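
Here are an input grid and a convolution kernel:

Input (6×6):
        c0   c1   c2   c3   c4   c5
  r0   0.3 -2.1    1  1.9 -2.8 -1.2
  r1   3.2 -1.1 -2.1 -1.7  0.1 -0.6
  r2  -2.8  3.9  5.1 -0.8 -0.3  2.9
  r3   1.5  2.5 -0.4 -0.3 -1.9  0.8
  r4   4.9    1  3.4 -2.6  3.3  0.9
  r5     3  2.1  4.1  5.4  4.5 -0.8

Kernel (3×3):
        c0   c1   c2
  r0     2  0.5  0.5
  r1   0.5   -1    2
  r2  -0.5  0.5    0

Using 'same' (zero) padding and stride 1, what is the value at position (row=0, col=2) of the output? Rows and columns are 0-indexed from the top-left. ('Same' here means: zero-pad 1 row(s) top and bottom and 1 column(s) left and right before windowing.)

The receptive field on the zero-padded input at this output position is [0 0 0 / -2.1 1 1.9 / -1.1 -2.1 -1.7]. Elementwise product with the kernel and sum: 0·2 + 0·0.5 + 0·0.5 + -2.1·0.5 + 1·-1 + 1.9·2 + -1.1·-0.5 + -2.1·0.5.

1.25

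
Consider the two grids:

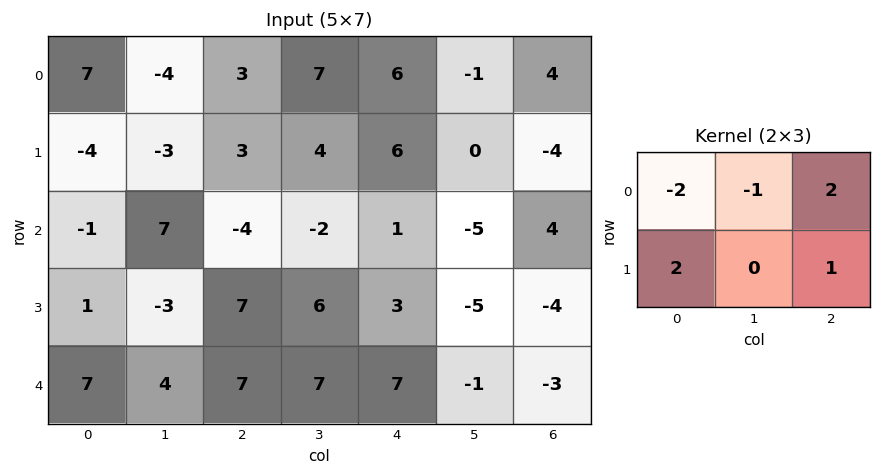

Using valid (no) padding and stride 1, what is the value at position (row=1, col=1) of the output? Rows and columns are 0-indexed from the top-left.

The receptive field on the input at this output position is [-3 3 4 / 7 -4 -2]. Elementwise product with the kernel and sum: -3·-2 + 3·-1 + 4·2 + 7·2 + -2·1.

23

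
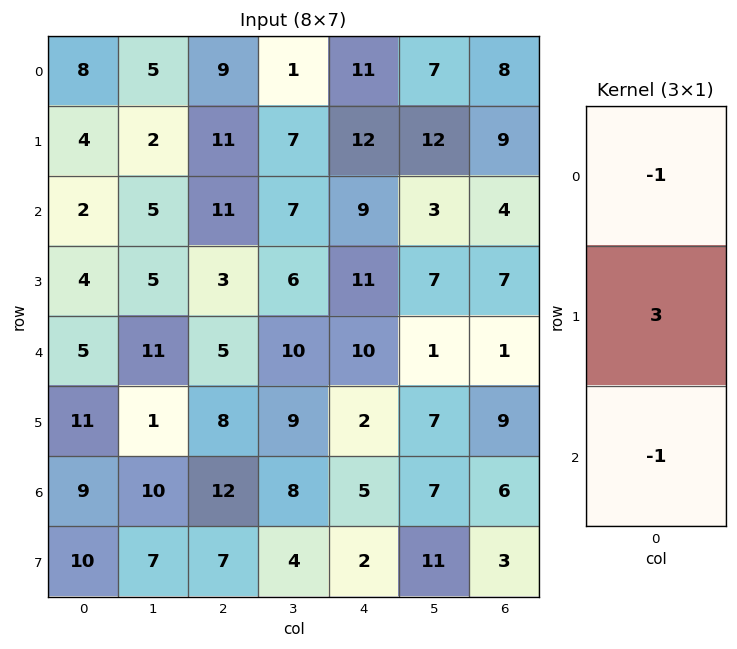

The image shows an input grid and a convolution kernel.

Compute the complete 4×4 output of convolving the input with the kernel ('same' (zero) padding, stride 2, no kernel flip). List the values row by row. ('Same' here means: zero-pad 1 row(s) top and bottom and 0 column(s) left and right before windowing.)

Output[0,0]: The receptive field on the zero-padded input at this output position is [0 / 8 / 4]. Elementwise product with the kernel and sum: 0·-1 + 8·3 + 4·-1.

20 16 21 15
-2 19 4 -4
0 4 17 -13
6 21 11 6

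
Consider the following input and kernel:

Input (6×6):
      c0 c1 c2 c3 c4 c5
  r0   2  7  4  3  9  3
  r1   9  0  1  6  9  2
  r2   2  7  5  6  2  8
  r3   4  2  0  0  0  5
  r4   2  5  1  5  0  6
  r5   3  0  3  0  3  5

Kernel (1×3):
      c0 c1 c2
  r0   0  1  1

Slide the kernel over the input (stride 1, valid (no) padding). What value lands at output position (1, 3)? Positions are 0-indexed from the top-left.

11

The receptive field on the input at this output position is [6 9 2]. Elementwise product with the kernel and sum: 9·1 + 2·1.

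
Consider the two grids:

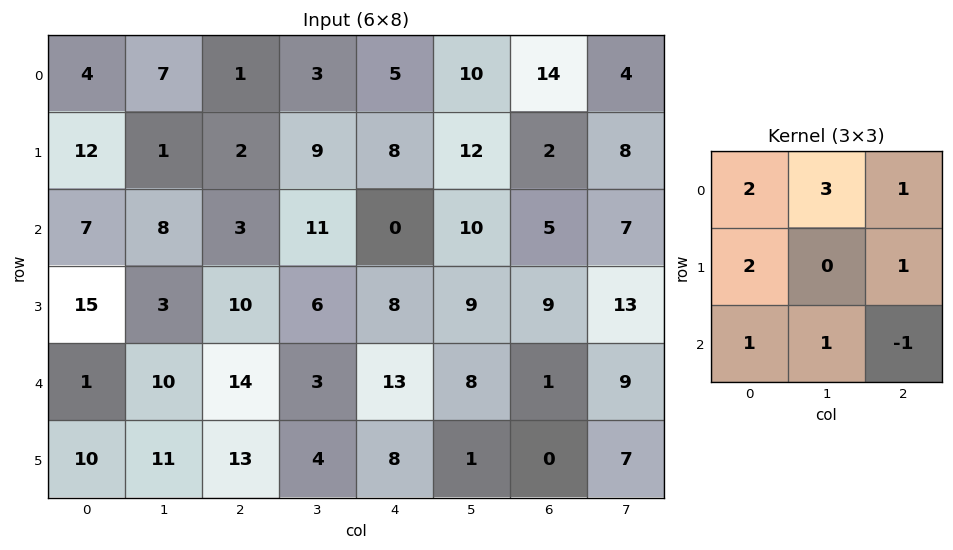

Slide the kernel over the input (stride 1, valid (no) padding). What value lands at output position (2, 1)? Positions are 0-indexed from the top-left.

The receptive field on the input at this output position is [8 3 11 / 3 10 6 / 10 14 3]. Elementwise product with the kernel and sum: 8·2 + 3·3 + 11·1 + 3·2 + 6·1 + 10·1 + 14·1 + 3·-1.

69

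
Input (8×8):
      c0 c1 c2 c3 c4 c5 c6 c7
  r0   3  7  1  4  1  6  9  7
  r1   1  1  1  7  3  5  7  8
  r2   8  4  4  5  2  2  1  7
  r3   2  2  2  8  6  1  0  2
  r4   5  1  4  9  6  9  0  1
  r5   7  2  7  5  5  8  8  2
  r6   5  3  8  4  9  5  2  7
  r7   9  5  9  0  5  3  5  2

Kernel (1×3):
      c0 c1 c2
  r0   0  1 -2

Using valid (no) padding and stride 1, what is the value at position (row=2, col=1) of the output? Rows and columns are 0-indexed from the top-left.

-6

The receptive field on the input at this output position is [4 4 5]. Elementwise product with the kernel and sum: 4·1 + 5·-2.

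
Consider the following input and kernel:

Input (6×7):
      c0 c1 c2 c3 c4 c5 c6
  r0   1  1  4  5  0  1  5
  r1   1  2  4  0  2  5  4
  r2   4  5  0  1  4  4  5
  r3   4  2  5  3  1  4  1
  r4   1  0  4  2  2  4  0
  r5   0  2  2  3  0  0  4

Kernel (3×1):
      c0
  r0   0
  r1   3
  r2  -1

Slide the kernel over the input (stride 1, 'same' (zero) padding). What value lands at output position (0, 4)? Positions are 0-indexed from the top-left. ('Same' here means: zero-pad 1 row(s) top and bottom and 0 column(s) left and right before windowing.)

-2

The receptive field on the zero-padded input at this output position is [0 / 0 / 2]. Elementwise product with the kernel and sum: 0·3 + 2·-1.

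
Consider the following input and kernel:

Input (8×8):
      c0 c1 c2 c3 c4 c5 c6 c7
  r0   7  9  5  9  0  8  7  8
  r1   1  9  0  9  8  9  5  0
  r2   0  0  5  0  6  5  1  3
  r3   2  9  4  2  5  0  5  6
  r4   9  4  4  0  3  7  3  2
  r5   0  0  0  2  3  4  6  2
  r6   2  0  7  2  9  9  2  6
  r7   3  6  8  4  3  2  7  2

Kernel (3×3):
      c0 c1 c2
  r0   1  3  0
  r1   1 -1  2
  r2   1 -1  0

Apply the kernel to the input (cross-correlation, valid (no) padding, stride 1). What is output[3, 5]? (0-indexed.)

21

The receptive field on the input at this output position is [0 5 6 / 7 3 2 / 4 6 2]. Elementwise product with the kernel and sum: 0·1 + 5·3 + 7·1 + 3·-1 + 2·2 + 4·1 + 6·-1.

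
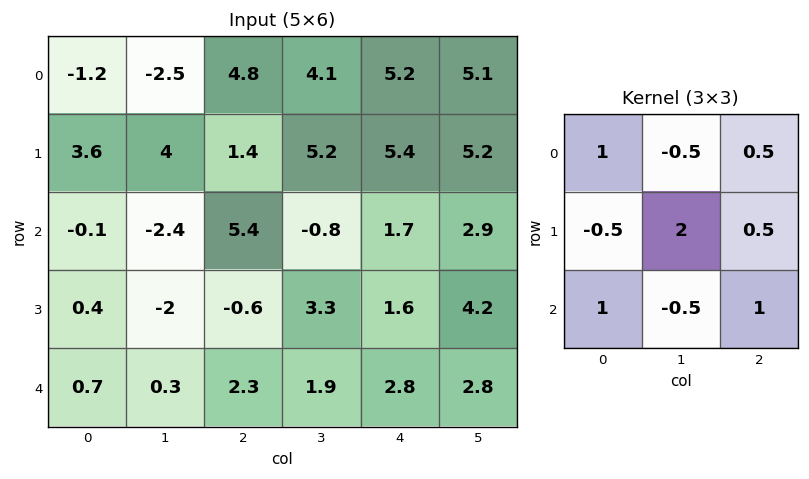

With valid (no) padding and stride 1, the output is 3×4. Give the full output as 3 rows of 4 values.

Output[0,0]: The receptive field on the input at this output position is [-1.2 -2.5 4.8 / 3.6 4 1.4 / -0.1 -2.4 5.4]. Elementwise product with the kernel and sum: -1.2·1 + -2.5·-0.5 + 4.8·0.5 + 3.6·-0.5 + 4·2 + 1.4·0.5 + -0.1·1 + -2.4·-0.5 + 5.4·1.

15.85 -5.35 25.25 16.1
1.05 19.1 -2.6 17.05
2.15 -3 18.5 6.75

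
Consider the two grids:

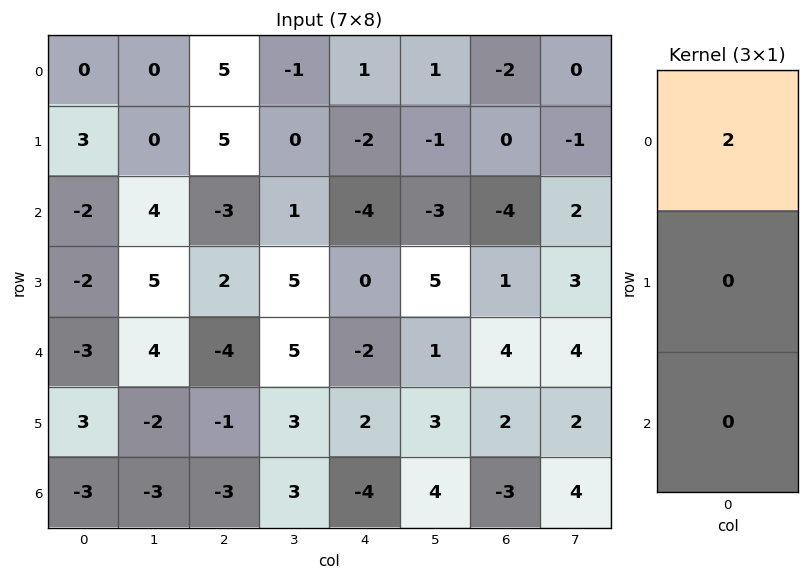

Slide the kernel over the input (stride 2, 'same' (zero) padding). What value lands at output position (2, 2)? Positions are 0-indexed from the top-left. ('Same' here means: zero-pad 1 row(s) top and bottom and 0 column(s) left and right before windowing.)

The receptive field on the zero-padded input at this output position is [0 / -2 / 2]. Elementwise product with the kernel and sum: 0·2.

0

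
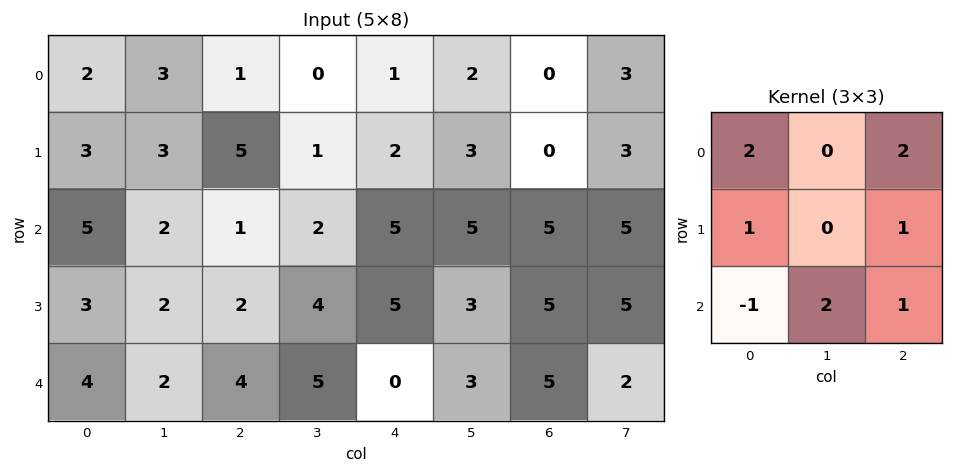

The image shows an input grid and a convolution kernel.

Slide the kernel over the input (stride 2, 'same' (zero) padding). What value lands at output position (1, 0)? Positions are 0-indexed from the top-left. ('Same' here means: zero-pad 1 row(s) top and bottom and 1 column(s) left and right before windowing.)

The receptive field on the zero-padded input at this output position is [0 3 3 / 0 5 2 / 0 3 2]. Elementwise product with the kernel and sum: 0·2 + 3·2 + 0·1 + 2·1 + 0·-1 + 3·2 + 2·1.

16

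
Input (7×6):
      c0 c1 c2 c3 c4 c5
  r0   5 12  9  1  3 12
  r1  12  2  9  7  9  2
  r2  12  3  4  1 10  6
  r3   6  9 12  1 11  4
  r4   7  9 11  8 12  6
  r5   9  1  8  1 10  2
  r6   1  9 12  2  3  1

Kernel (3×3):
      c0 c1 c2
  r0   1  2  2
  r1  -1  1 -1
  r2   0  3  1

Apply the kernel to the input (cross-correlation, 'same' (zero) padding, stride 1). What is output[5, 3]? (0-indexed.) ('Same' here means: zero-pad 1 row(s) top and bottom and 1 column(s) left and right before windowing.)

The receptive field on the zero-padded input at this output position is [11 8 12 / 8 1 10 / 12 2 3]. Elementwise product with the kernel and sum: 11·1 + 8·2 + 12·2 + 8·-1 + 1·1 + 10·-1 + 2·3 + 3·1.

43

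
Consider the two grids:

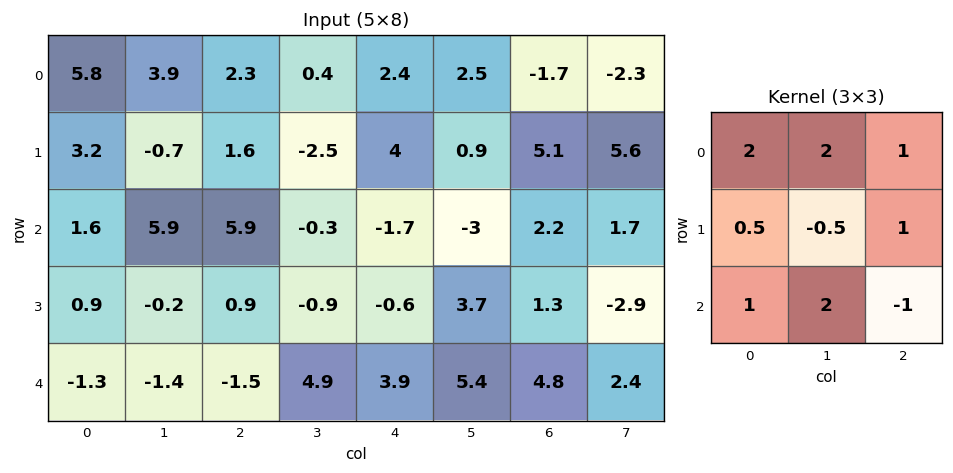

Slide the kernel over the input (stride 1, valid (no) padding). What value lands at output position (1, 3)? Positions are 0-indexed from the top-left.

The receptive field on the input at this output position is [-2.5 4 0.9 / -0.3 -1.7 -3 / -0.9 -0.6 3.7]. Elementwise product with the kernel and sum: -2.5·2 + 4·2 + 0.9·1 + -0.3·0.5 + -1.7·-0.5 + -3·1 + -0.9·1 + -0.6·2 + 3.7·-1.

-4.2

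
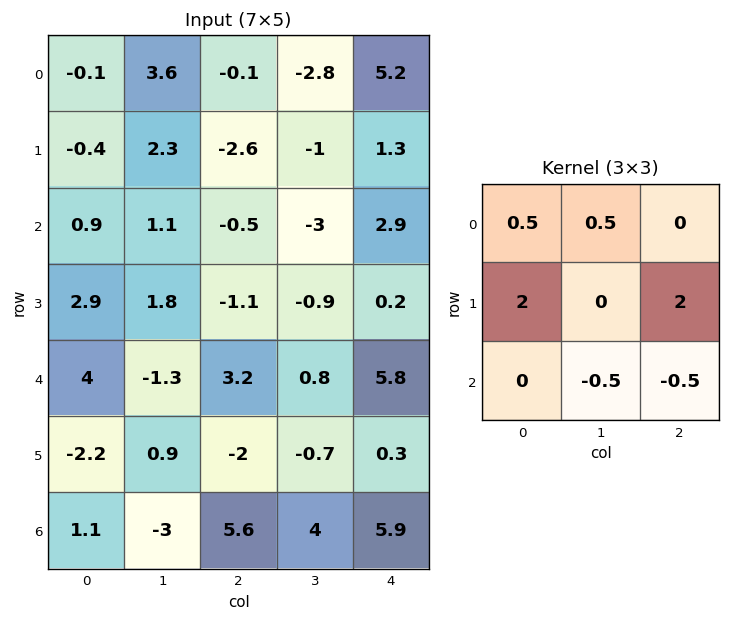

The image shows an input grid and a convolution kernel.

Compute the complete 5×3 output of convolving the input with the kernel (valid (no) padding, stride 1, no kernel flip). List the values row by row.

-4.55 6.1 -4
1.4 -2.95 3.35
3.65 0.1 -6.85
17.3 0.7 17.2
-8.35 -3.45 -6.35

Output[0,0]: The receptive field on the input at this output position is [-0.1 3.6 -0.1 / -0.4 2.3 -2.6 / 0.9 1.1 -0.5]. Elementwise product with the kernel and sum: -0.1·0.5 + 3.6·0.5 + -0.4·2 + -2.6·2 + 1.1·-0.5 + -0.5·-0.5.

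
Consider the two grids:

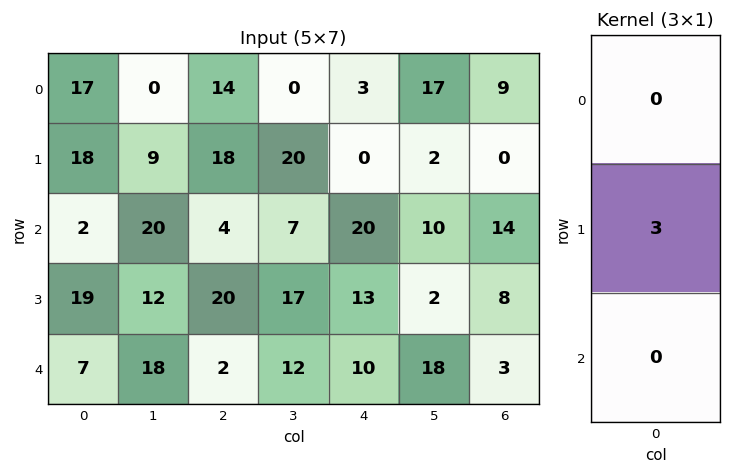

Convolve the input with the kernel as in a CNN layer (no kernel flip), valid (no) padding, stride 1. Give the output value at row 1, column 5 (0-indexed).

The receptive field on the input at this output position is [2 / 10 / 2]. Elementwise product with the kernel and sum: 10·3.

30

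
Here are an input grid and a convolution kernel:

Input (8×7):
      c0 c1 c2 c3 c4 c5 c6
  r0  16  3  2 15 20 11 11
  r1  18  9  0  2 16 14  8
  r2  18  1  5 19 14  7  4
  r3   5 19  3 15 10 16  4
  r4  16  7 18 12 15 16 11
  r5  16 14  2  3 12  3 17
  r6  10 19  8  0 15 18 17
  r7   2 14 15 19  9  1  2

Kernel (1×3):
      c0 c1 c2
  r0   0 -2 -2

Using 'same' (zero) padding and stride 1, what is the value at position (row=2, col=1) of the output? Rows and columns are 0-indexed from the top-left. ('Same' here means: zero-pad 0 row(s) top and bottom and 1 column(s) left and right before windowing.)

-12

The receptive field on the zero-padded input at this output position is [18 1 5]. Elementwise product with the kernel and sum: 1·-2 + 5·-2.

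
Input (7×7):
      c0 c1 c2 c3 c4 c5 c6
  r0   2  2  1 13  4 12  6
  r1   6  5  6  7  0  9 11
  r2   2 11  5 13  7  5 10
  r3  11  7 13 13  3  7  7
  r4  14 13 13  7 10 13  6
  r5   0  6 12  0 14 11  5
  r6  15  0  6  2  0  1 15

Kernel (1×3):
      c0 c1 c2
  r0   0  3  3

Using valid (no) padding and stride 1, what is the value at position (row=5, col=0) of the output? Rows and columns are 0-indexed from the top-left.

The receptive field on the input at this output position is [0 6 12]. Elementwise product with the kernel and sum: 6·3 + 12·3.

54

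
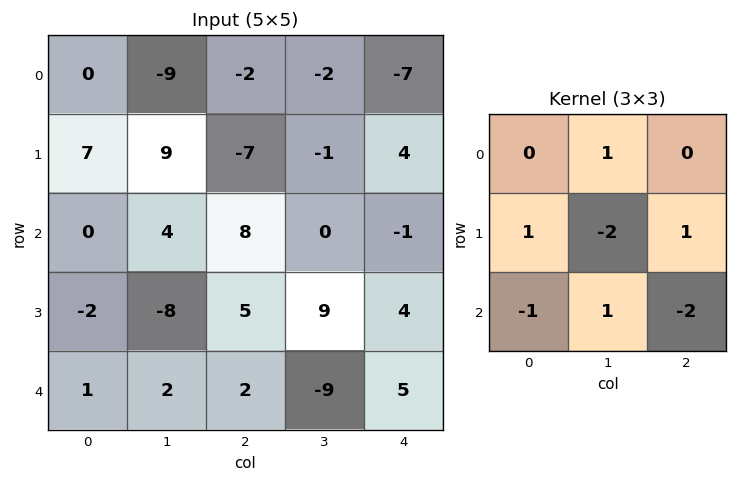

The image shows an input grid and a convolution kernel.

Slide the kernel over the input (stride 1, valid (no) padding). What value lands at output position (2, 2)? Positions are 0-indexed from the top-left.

-30

The receptive field on the input at this output position is [8 0 -1 / 5 9 4 / 2 -9 5]. Elementwise product with the kernel and sum: 0·1 + 5·1 + 9·-2 + 4·1 + 2·-1 + -9·1 + 5·-2.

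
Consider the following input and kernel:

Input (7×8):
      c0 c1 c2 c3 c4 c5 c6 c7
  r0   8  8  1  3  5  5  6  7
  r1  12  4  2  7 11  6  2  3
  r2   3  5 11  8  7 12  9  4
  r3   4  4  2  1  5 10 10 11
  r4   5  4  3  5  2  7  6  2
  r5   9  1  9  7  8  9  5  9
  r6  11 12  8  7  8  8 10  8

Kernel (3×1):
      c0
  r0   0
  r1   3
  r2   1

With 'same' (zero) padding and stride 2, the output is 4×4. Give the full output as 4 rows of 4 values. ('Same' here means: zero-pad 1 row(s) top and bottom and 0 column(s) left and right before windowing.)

36 5 26 20
13 35 26 37
24 18 14 23
33 24 24 30

Output[0,0]: The receptive field on the zero-padded input at this output position is [0 / 8 / 12]. Elementwise product with the kernel and sum: 8·3 + 12·1.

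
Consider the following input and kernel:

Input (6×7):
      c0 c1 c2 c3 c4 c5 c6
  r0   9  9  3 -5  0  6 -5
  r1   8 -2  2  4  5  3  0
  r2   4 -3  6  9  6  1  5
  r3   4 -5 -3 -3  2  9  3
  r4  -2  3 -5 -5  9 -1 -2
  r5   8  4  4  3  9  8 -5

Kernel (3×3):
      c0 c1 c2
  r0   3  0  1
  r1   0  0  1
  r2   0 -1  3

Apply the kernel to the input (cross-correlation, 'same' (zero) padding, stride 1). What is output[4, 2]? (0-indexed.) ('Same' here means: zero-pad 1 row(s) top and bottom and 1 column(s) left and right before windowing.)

The receptive field on the zero-padded input at this output position is [-5 -3 -3 / 3 -5 -5 / 4 4 3]. Elementwise product with the kernel and sum: -5·3 + -3·1 + -5·1 + 4·-1 + 3·3.

-18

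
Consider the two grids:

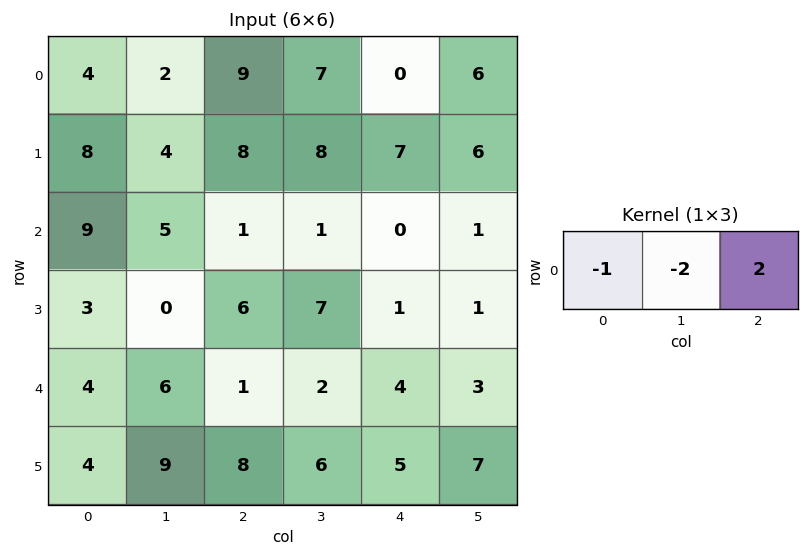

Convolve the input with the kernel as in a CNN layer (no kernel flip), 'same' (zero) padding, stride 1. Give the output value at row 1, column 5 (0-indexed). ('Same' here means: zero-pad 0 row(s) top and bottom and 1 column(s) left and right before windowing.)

-19

The receptive field on the zero-padded input at this output position is [7 6 0]. Elementwise product with the kernel and sum: 7·-1 + 6·-2 + 0·2.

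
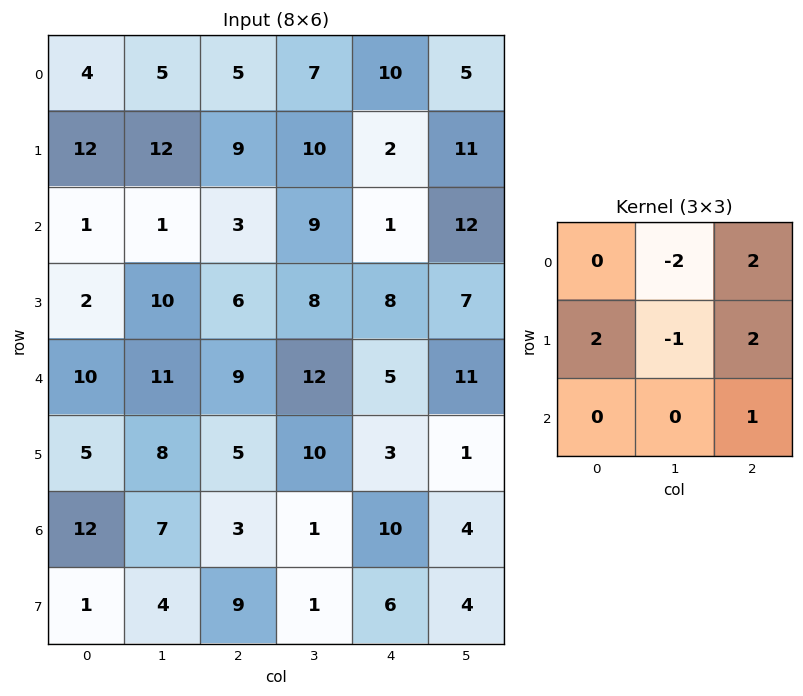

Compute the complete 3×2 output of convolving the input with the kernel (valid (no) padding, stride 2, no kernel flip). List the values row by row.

Output[0,0]: The receptive field on the input at this output position is [4 5 5 / 12 12 9 / 1 1 3]. Elementwise product with the kernel and sum: 5·-2 + 5·2 + 12·2 + 12·-1 + 9·2 + 3·1.
Output[0,1]: The receptive field on the input at this output position is [5 7 10 / 9 10 2 / 3 9 1]. Elementwise product with the kernel and sum: 7·-2 + 10·2 + 9·2 + 10·-1 + 2·2 + 1·1.

33 19
19 9
11 2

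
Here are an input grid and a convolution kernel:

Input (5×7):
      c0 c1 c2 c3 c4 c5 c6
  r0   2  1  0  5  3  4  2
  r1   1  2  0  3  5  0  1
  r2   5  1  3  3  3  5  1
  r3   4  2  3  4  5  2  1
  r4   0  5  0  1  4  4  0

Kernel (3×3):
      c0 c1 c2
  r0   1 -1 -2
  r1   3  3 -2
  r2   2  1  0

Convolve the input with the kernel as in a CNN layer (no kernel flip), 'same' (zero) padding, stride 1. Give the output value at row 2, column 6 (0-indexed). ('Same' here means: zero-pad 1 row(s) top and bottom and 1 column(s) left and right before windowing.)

22

The receptive field on the zero-padded input at this output position is [0 1 0 / 5 1 0 / 2 1 0]. Elementwise product with the kernel and sum: 0·1 + 1·-1 + 0·-2 + 5·3 + 1·3 + 0·-2 + 2·2 + 1·1.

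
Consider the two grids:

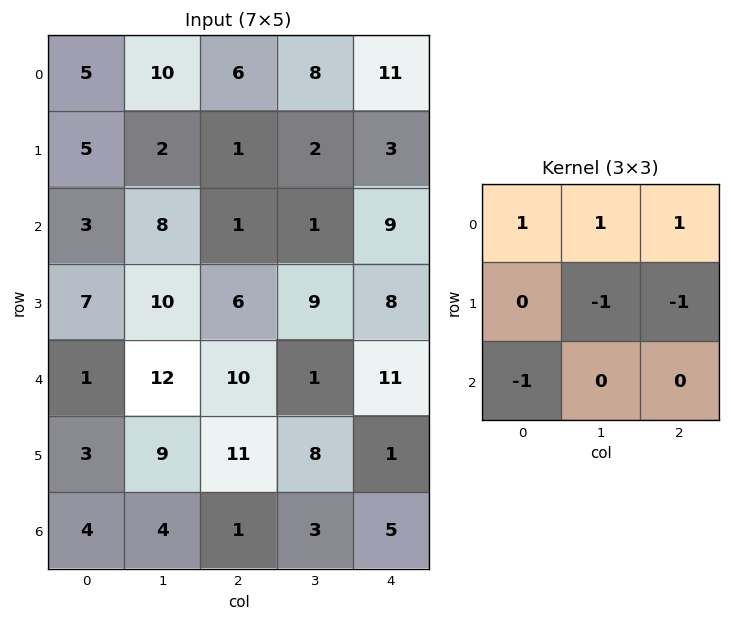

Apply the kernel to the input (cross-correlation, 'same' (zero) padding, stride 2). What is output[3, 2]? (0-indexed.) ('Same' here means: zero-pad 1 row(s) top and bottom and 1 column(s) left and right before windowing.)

4

The receptive field on the zero-padded input at this output position is [8 1 0 / 3 5 0 / 0 0 0]. Elementwise product with the kernel and sum: 8·1 + 1·1 + 0·1 + 5·-1 + 0·-1 + 0·-1.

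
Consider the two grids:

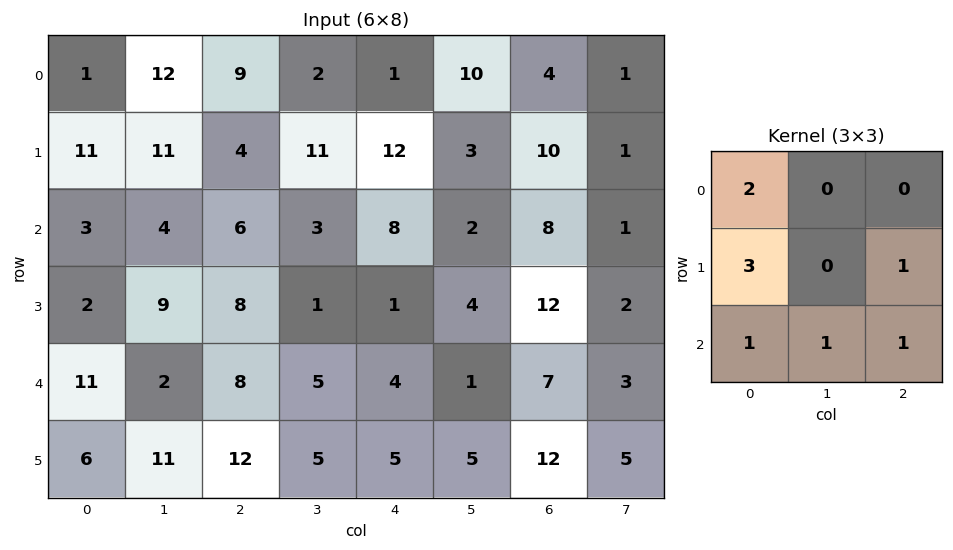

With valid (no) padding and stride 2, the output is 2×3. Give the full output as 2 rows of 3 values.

Output[0,0]: The receptive field on the input at this output position is [1 12 9 / 11 11 4 / 3 4 6]. Elementwise product with the kernel and sum: 1·2 + 11·3 + 4·1 + 3·1 + 4·1 + 6·1.

52 59 66
41 54 43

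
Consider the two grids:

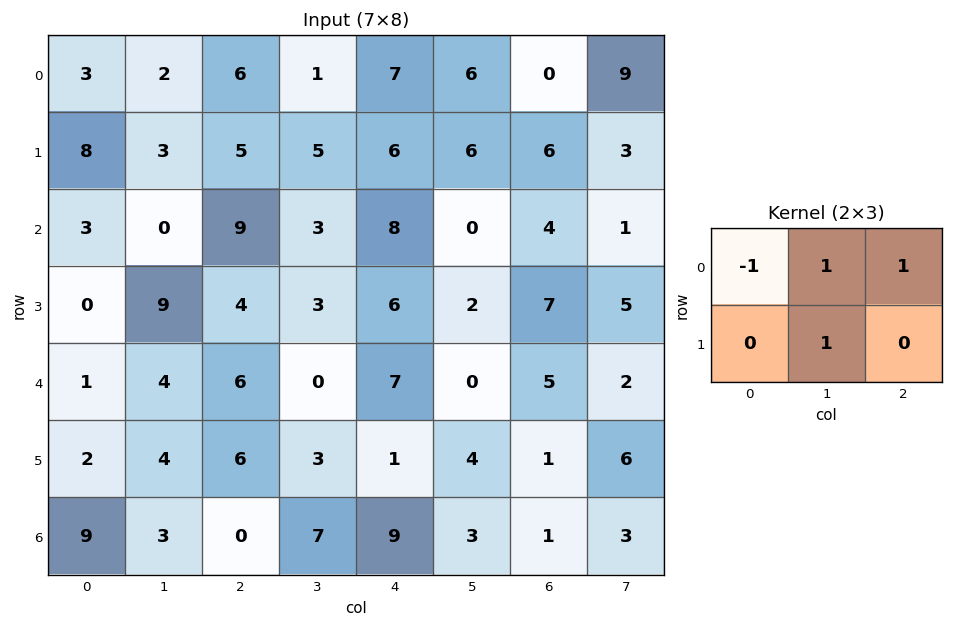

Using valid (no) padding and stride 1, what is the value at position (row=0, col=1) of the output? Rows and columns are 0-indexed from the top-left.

The receptive field on the input at this output position is [2 6 1 / 3 5 5]. Elementwise product with the kernel and sum: 2·-1 + 6·1 + 1·1 + 5·1.

10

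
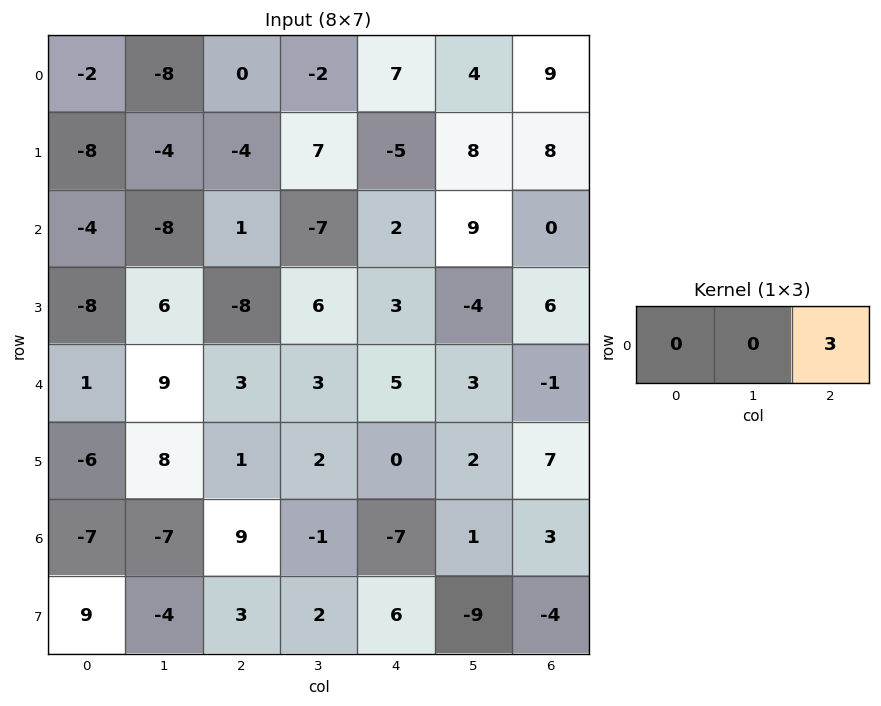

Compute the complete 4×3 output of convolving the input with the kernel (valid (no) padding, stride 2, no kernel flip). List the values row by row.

0 21 27
3 6 0
9 15 -3
27 -21 9

Output[0,0]: The receptive field on the input at this output position is [-2 -8 0]. Elementwise product with the kernel and sum: 0·3.
Output[0,1]: The receptive field on the input at this output position is [0 -2 7]. Elementwise product with the kernel and sum: 7·3.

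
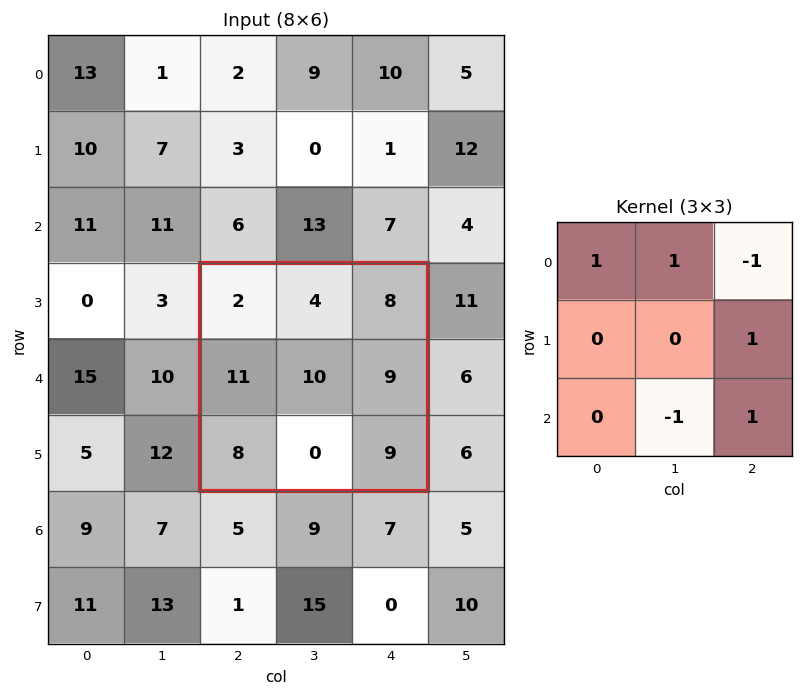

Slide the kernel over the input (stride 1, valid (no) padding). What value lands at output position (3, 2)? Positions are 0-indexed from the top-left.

The receptive field on the input at this output position is [2 4 8 / 11 10 9 / 8 0 9]. Elementwise product with the kernel and sum: 2·1 + 4·1 + 8·-1 + 9·1 + 0·-1 + 9·1.

16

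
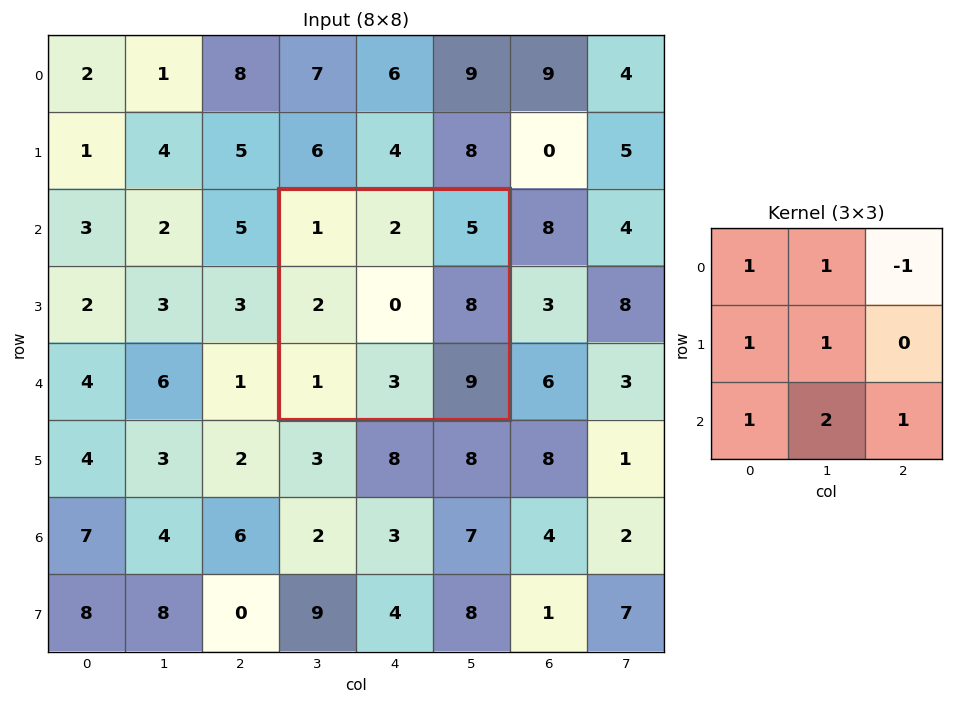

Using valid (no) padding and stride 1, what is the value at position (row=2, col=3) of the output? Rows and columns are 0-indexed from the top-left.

16

The receptive field on the input at this output position is [1 2 5 / 2 0 8 / 1 3 9]. Elementwise product with the kernel and sum: 1·1 + 2·1 + 5·-1 + 2·1 + 0·1 + 1·1 + 3·2 + 9·1.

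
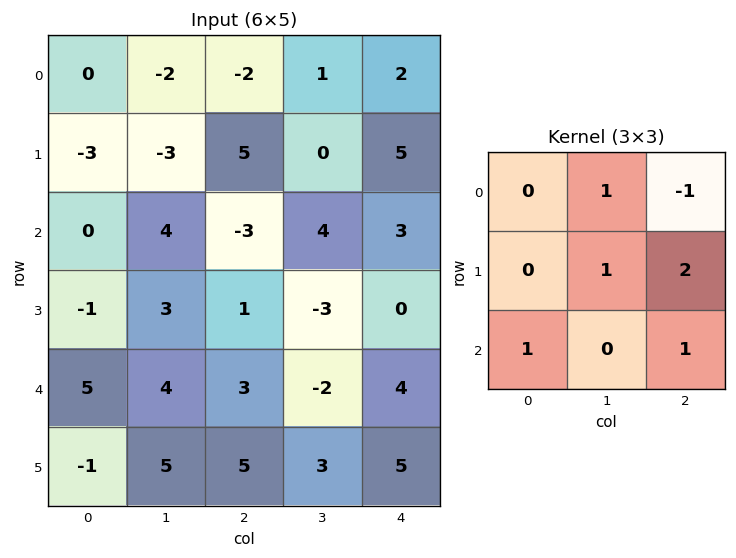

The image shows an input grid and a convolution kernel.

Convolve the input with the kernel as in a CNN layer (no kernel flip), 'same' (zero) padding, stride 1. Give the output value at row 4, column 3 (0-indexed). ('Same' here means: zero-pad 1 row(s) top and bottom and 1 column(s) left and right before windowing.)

13

The receptive field on the zero-padded input at this output position is [1 -3 0 / 3 -2 4 / 5 3 5]. Elementwise product with the kernel and sum: -3·1 + 0·-1 + -2·1 + 4·2 + 5·1 + 5·1.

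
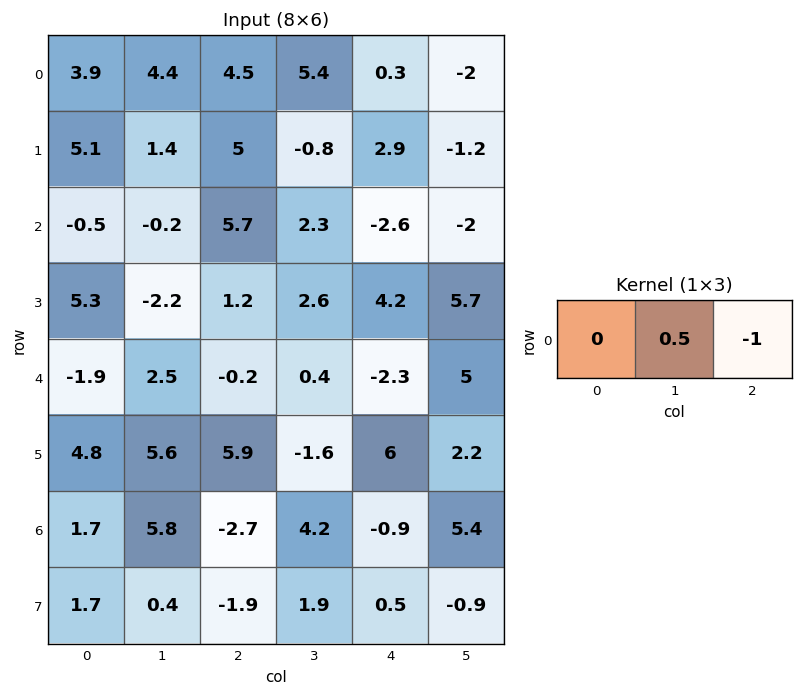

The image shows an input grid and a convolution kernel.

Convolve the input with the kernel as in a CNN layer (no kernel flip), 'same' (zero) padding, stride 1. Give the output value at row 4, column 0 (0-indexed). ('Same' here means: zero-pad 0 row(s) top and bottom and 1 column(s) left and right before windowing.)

The receptive field on the zero-padded input at this output position is [0 -1.9 2.5]. Elementwise product with the kernel and sum: -1.9·0.5 + 2.5·-1.

-3.45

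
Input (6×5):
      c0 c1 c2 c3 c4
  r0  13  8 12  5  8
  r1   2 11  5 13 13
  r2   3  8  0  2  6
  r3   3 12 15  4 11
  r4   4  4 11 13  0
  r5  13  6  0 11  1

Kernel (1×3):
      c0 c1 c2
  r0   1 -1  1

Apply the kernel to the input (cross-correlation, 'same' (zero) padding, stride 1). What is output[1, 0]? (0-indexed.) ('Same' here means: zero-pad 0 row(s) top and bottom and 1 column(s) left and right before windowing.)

The receptive field on the zero-padded input at this output position is [0 2 11]. Elementwise product with the kernel and sum: 0·1 + 2·-1 + 11·1.

9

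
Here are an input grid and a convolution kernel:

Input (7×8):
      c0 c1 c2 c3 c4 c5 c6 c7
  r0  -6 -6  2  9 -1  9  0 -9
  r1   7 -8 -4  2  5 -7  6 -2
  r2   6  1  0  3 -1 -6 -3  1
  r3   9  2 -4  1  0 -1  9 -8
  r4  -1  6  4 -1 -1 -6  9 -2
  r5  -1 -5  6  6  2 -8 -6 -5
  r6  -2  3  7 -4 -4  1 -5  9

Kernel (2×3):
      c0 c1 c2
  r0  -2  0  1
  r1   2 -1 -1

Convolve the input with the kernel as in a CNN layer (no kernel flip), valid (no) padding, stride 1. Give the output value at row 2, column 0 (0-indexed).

8

The receptive field on the input at this output position is [6 1 0 / 9 2 -4]. Elementwise product with the kernel and sum: 6·-2 + 0·1 + 9·2 + 2·-1 + -4·-1.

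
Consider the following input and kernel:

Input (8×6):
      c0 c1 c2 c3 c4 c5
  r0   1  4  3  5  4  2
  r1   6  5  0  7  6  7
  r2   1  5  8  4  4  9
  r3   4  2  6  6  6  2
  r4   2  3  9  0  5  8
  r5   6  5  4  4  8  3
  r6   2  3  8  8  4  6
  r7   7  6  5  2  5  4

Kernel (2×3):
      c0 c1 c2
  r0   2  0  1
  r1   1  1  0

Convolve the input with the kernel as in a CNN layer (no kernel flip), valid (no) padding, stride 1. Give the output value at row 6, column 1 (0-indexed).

The receptive field on the input at this output position is [3 8 8 / 6 5 2]. Elementwise product with the kernel and sum: 3·2 + 8·1 + 6·1 + 5·1.

25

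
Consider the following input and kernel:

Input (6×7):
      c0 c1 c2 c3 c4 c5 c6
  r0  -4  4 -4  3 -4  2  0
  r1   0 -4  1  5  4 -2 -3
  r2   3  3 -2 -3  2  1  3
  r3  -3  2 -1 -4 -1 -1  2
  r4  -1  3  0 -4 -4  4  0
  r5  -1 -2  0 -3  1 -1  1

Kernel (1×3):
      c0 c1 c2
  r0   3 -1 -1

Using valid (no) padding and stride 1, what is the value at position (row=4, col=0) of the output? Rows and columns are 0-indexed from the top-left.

The receptive field on the input at this output position is [-1 3 0]. Elementwise product with the kernel and sum: -1·3 + 3·-1 + 0·-1.

-6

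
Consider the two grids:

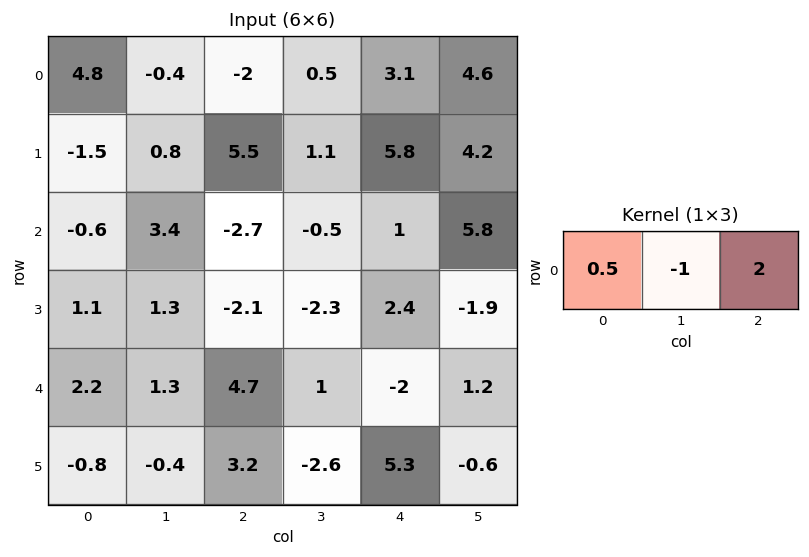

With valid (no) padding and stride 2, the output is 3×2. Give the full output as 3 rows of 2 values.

Output[0,0]: The receptive field on the input at this output position is [4.8 -0.4 -2]. Elementwise product with the kernel and sum: 4.8·0.5 + -0.4·-1 + -2·2.
Output[0,1]: The receptive field on the input at this output position is [-2 0.5 3.1]. Elementwise product with the kernel and sum: -2·0.5 + 0.5·-1 + 3.1·2.

-1.2 4.7
-9.1 1.15
9.2 -2.65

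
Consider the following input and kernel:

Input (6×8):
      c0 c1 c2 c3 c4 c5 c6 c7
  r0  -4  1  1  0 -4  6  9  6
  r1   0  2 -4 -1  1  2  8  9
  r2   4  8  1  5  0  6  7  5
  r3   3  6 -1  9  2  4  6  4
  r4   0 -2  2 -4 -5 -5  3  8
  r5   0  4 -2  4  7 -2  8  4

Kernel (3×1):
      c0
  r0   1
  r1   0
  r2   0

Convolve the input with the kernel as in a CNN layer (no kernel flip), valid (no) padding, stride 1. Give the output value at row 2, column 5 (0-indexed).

6

The receptive field on the input at this output position is [6 / 4 / -5]. Elementwise product with the kernel and sum: 6·1.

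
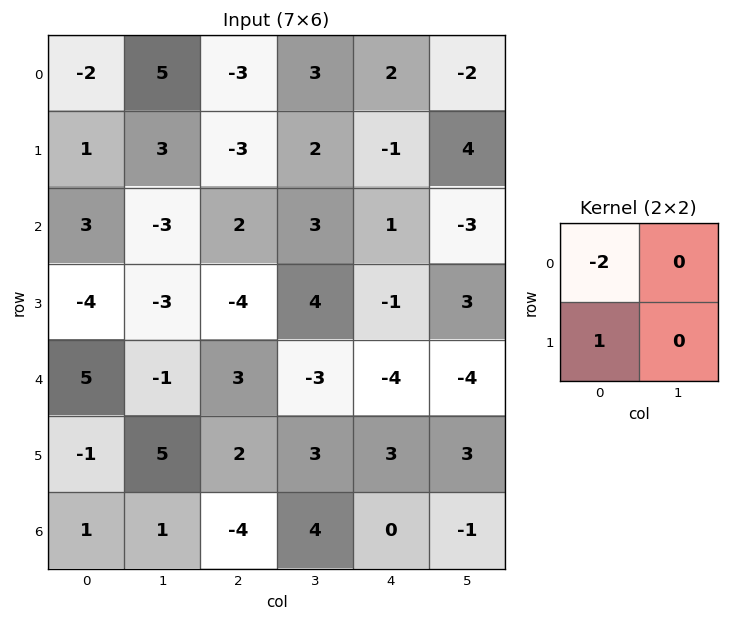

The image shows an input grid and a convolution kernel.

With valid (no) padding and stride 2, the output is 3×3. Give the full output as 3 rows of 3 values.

Output[0,0]: The receptive field on the input at this output position is [-2 5 / 1 3]. Elementwise product with the kernel and sum: -2·-2 + 1·1.

5 3 -5
-10 -8 -3
-11 -4 11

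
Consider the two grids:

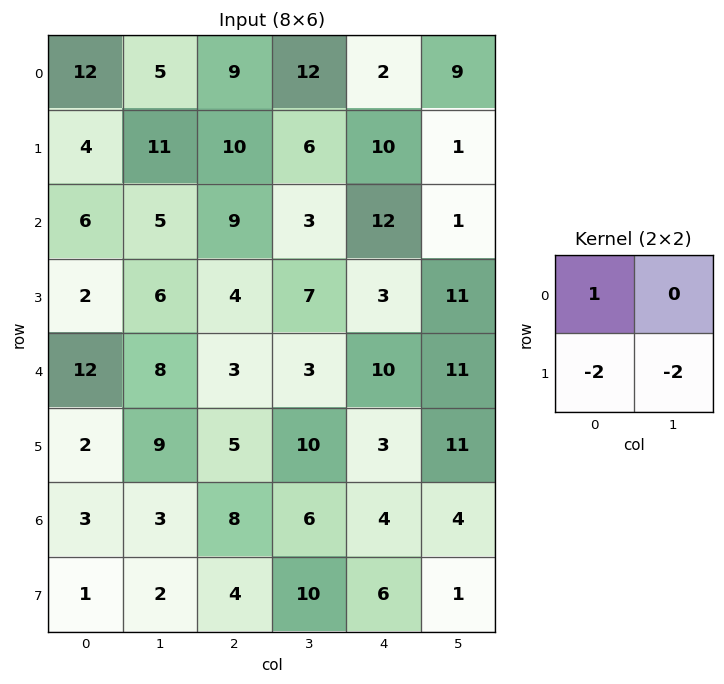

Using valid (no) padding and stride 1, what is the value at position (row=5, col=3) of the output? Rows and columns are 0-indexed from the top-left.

The receptive field on the input at this output position is [10 3 / 6 4]. Elementwise product with the kernel and sum: 10·1 + 6·-2 + 4·-2.

-10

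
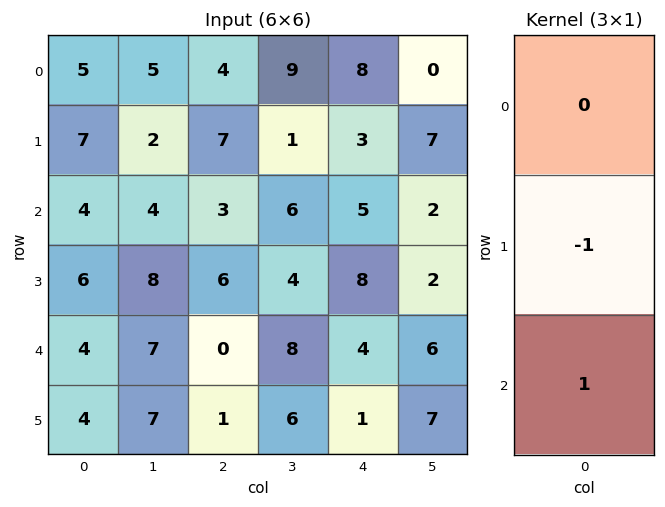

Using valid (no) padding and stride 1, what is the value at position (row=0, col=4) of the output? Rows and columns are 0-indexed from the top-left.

The receptive field on the input at this output position is [8 / 3 / 5]. Elementwise product with the kernel and sum: 3·-1 + 5·1.

2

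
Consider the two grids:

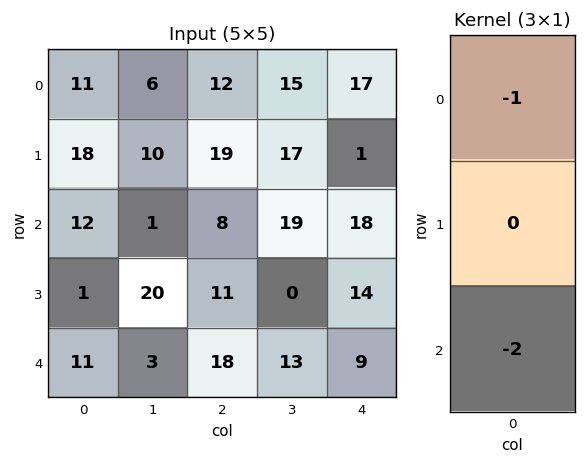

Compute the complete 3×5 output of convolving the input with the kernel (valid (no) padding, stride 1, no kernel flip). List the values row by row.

-35 -8 -28 -53 -53
-20 -50 -41 -17 -29
-34 -7 -44 -45 -36

Output[0,0]: The receptive field on the input at this output position is [11 / 18 / 12]. Elementwise product with the kernel and sum: 11·-1 + 12·-2.
Output[0,1]: The receptive field on the input at this output position is [6 / 10 / 1]. Elementwise product with the kernel and sum: 6·-1 + 1·-2.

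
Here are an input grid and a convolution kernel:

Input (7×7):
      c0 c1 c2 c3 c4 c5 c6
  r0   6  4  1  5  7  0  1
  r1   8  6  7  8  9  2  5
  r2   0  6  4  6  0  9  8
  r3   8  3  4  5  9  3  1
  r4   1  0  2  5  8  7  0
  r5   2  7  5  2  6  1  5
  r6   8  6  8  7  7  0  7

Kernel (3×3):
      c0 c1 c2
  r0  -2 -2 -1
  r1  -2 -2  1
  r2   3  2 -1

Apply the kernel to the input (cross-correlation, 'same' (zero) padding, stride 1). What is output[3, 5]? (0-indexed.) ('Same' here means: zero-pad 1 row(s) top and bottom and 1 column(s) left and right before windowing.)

The receptive field on the zero-padded input at this output position is [0 9 8 / 9 3 1 / 8 7 0]. Elementwise product with the kernel and sum: 0·-2 + 9·-2 + 8·-1 + 9·-2 + 3·-2 + 1·1 + 8·3 + 7·2 + 0·-1.

-11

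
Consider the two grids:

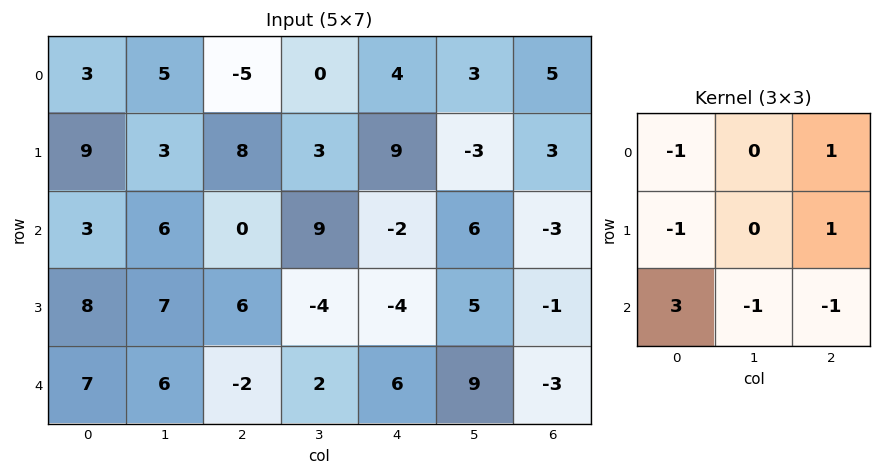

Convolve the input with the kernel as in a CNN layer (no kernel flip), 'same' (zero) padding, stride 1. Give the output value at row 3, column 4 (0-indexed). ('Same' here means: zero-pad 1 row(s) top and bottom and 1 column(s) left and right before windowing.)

The receptive field on the zero-padded input at this output position is [9 -2 6 / -4 -4 5 / 2 6 9]. Elementwise product with the kernel and sum: 9·-1 + 6·1 + -4·-1 + 5·1 + 2·3 + 6·-1 + 9·-1.

-3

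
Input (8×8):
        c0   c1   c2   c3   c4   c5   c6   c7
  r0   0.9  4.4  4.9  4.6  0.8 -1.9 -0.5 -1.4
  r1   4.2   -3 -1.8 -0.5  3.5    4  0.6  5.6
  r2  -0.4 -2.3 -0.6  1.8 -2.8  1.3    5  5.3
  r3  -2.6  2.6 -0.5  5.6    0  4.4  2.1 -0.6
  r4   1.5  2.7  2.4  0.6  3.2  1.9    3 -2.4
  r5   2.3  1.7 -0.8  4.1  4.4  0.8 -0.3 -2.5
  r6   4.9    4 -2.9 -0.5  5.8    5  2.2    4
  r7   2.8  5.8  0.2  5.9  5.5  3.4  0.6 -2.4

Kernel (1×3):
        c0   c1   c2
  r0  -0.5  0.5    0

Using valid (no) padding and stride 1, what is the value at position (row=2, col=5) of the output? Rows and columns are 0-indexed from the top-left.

The receptive field on the input at this output position is [1.3 5 5.3]. Elementwise product with the kernel and sum: 1.3·-0.5 + 5·0.5.

1.85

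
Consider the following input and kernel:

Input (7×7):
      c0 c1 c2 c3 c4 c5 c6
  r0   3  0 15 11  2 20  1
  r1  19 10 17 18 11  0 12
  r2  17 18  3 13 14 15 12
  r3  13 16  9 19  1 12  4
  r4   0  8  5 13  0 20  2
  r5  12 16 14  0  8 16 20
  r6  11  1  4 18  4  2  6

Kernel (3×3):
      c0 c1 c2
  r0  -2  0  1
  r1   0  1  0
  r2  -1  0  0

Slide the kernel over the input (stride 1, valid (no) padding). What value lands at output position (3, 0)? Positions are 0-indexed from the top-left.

The receptive field on the input at this output position is [13 16 9 / 0 8 5 / 12 16 14]. Elementwise product with the kernel and sum: 13·-2 + 9·1 + 8·1 + 12·-1.

-21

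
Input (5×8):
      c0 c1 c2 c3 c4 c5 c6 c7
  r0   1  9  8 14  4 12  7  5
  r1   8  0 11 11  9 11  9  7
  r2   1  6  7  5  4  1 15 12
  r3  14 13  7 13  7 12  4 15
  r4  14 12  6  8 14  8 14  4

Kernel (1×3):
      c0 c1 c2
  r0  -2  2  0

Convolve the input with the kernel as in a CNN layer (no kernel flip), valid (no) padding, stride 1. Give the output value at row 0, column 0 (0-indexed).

16

The receptive field on the input at this output position is [1 9 8]. Elementwise product with the kernel and sum: 1·-2 + 9·2.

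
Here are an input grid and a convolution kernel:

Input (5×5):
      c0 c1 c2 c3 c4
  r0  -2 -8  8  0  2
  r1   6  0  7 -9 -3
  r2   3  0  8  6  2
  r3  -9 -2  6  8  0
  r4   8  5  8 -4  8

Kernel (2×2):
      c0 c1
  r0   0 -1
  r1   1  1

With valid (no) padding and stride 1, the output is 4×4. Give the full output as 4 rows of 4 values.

Output[0,0]: The receptive field on the input at this output position is [-2 -8 / 6 0]. Elementwise product with the kernel and sum: -8·-1 + 6·1 + 0·1.

14 -1 -2 -14
3 1 23 11
-11 -4 8 6
15 7 -4 4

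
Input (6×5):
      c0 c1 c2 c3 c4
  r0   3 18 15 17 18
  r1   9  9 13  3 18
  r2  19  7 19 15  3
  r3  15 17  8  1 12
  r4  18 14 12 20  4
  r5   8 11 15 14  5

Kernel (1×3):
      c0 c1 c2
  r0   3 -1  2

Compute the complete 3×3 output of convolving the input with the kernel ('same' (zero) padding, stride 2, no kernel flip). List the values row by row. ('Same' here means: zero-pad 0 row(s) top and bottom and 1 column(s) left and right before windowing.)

33 73 33
-5 32 42
10 70 56

Output[0,0]: The receptive field on the zero-padded input at this output position is [0 3 18]. Elementwise product with the kernel and sum: 0·3 + 3·-1 + 18·2.
Output[0,1]: The receptive field on the zero-padded input at this output position is [18 15 17]. Elementwise product with the kernel and sum: 18·3 + 15·-1 + 17·2.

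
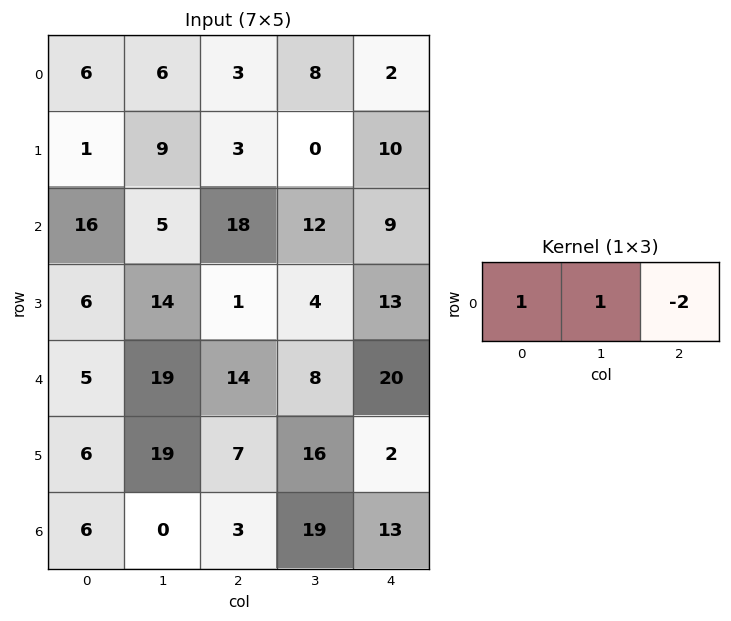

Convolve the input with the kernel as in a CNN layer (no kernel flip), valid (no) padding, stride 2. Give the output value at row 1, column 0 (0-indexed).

-15

The receptive field on the input at this output position is [16 5 18]. Elementwise product with the kernel and sum: 16·1 + 5·1 + 18·-2.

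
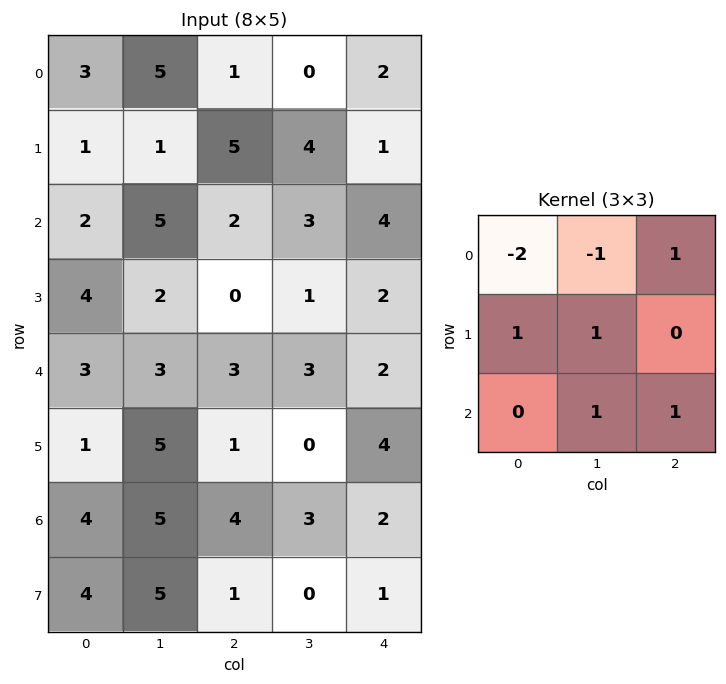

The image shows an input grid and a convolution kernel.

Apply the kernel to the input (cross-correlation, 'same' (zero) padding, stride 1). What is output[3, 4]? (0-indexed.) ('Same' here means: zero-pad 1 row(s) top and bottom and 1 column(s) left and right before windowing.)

The receptive field on the zero-padded input at this output position is [3 4 0 / 1 2 0 / 3 2 0]. Elementwise product with the kernel and sum: 3·-2 + 4·-1 + 0·1 + 1·1 + 2·1 + 2·1 + 0·1.

-5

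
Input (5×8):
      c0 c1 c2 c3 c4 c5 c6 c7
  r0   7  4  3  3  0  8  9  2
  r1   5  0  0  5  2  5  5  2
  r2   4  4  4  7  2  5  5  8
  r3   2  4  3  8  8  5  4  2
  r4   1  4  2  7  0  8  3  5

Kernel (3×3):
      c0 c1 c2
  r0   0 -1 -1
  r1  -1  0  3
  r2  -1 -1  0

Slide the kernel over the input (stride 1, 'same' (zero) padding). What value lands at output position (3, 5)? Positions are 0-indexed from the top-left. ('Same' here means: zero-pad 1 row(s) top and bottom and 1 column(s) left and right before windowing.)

-14

The receptive field on the zero-padded input at this output position is [2 5 5 / 8 5 4 / 0 8 3]. Elementwise product with the kernel and sum: 5·-1 + 5·-1 + 8·-1 + 4·3 + 0·-1 + 8·-1.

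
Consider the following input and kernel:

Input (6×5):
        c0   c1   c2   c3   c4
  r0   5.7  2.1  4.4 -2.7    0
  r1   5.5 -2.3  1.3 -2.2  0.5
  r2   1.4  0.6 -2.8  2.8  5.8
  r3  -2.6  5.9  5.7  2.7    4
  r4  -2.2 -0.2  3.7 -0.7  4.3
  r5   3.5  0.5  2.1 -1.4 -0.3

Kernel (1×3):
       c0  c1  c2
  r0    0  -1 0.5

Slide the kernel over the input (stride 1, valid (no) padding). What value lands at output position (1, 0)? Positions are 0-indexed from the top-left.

The receptive field on the input at this output position is [5.5 -2.3 1.3]. Elementwise product with the kernel and sum: -2.3·-1 + 1.3·0.5.

2.95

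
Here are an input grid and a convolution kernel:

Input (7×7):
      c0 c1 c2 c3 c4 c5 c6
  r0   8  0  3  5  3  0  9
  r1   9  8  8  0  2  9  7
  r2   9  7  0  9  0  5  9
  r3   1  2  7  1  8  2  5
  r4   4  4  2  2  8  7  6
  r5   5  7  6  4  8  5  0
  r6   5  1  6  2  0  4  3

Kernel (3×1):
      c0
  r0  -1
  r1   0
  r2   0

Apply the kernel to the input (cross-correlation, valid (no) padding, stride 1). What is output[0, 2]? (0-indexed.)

The receptive field on the input at this output position is [3 / 8 / 0]. Elementwise product with the kernel and sum: 3·-1.

-3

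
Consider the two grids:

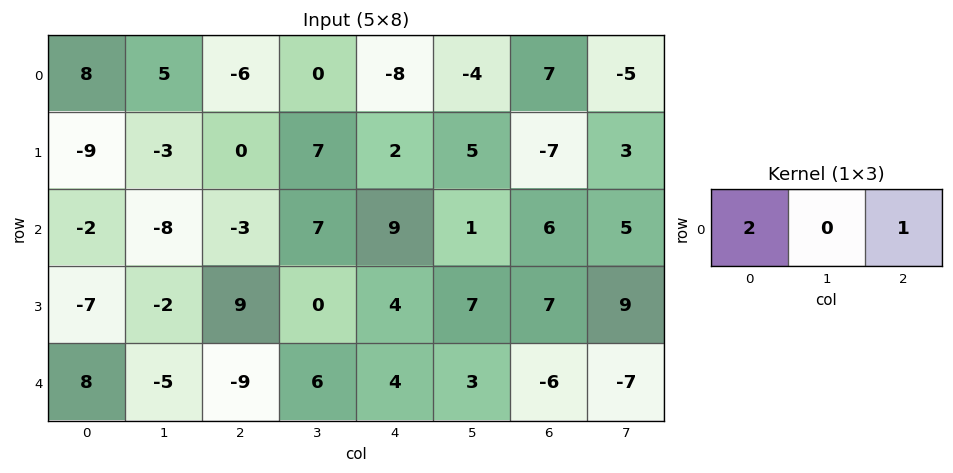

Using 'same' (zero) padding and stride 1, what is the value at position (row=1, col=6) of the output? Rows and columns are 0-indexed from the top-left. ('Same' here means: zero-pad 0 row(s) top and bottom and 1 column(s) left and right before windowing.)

The receptive field on the zero-padded input at this output position is [5 -7 3]. Elementwise product with the kernel and sum: 5·2 + 3·1.

13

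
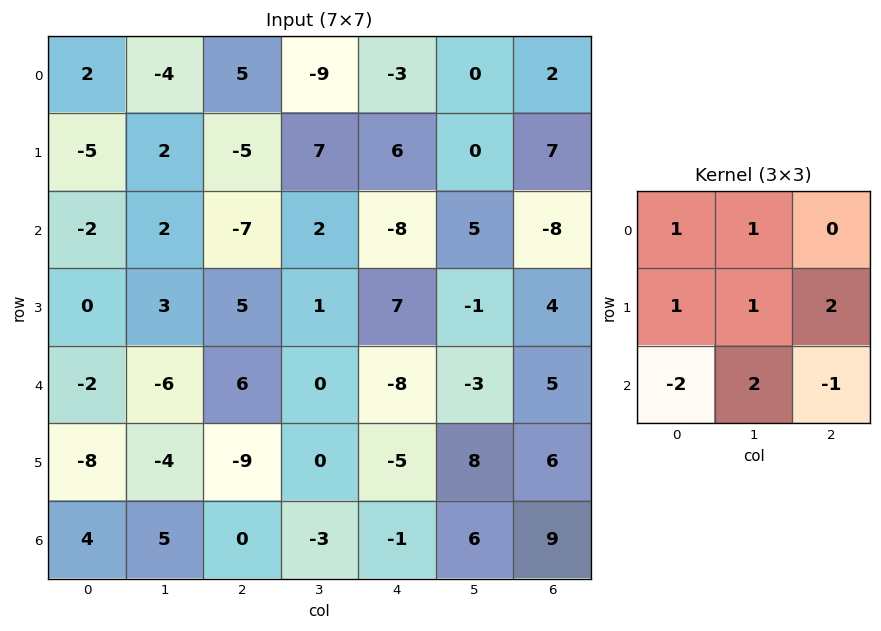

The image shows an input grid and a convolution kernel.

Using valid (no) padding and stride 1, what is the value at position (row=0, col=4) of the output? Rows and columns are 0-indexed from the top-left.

51

The receptive field on the input at this output position is [-3 0 2 / 6 0 7 / -8 5 -8]. Elementwise product with the kernel and sum: -3·1 + 0·1 + 6·1 + 0·1 + 7·2 + -8·-2 + 5·2 + -8·-1.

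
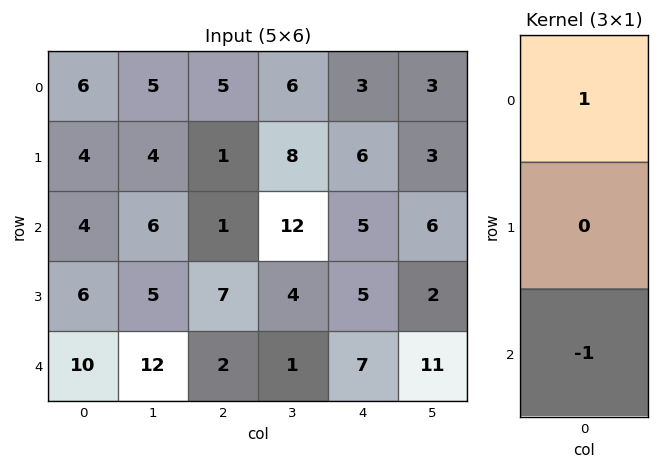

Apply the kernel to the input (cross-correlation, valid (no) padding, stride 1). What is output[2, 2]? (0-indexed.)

-1

The receptive field on the input at this output position is [1 / 7 / 2]. Elementwise product with the kernel and sum: 1·1 + 2·-1.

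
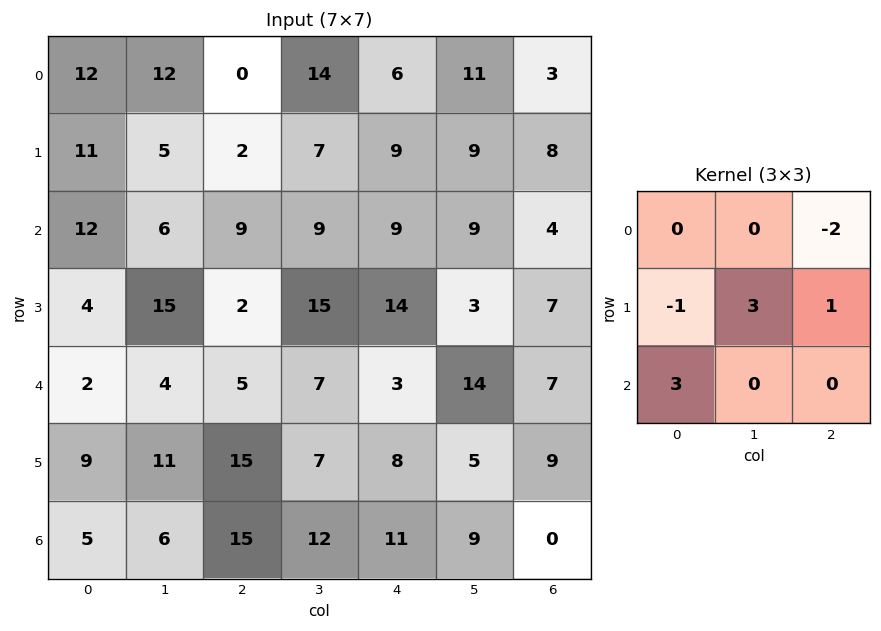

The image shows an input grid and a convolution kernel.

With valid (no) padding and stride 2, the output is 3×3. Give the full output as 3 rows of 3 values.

Output[0,0]: The receptive field on the input at this output position is [12 12 0 / 11 5 2 / 12 6 9]. Elementwise product with the kernel and sum: 0·-2 + 11·-1 + 5·3 + 2·1 + 12·3.
Output[0,1]: The receptive field on the input at this output position is [0 14 6 / 2 7 9 / 9 9 9]. Elementwise product with the kernel and sum: 6·-2 + 2·-1 + 7·3 + 9·1 + 9·3.

42 43 47
31 54 3
44 53 35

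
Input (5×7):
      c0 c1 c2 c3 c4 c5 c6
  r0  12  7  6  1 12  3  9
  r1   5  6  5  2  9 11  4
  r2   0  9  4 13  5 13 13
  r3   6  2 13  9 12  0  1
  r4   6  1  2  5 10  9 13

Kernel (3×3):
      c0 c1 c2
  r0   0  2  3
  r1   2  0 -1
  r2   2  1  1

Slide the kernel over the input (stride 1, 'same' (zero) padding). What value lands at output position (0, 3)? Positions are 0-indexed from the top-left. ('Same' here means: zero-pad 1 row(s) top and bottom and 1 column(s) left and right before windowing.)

The receptive field on the zero-padded input at this output position is [0 0 0 / 6 1 12 / 5 2 9]. Elementwise product with the kernel and sum: 0·2 + 0·3 + 6·2 + 12·-1 + 5·2 + 2·1 + 9·1.

21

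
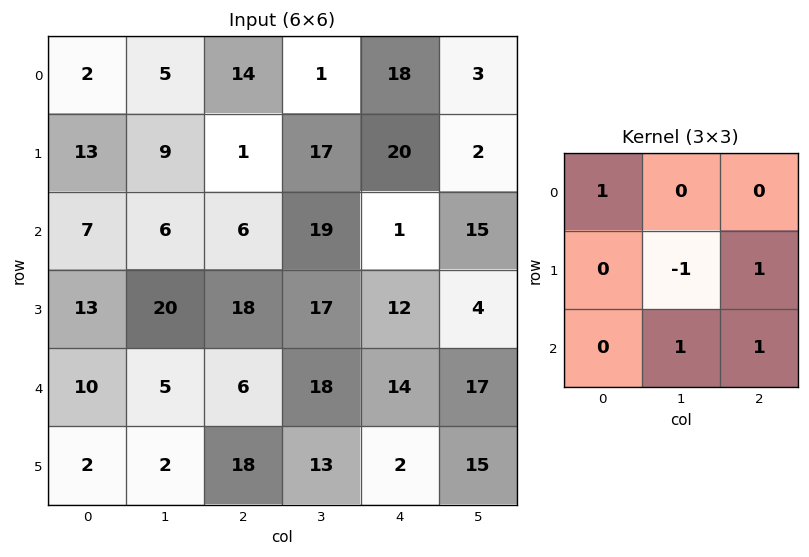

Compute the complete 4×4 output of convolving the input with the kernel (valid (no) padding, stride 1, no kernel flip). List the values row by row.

6 46 37 -1
51 57 12 47
16 29 33 42
34 63 29 37

Output[0,0]: The receptive field on the input at this output position is [2 5 14 / 13 9 1 / 7 6 6]. Elementwise product with the kernel and sum: 2·1 + 9·-1 + 1·1 + 6·1 + 6·1.
Output[0,1]: The receptive field on the input at this output position is [5 14 1 / 9 1 17 / 6 6 19]. Elementwise product with the kernel and sum: 5·1 + 1·-1 + 17·1 + 6·1 + 19·1.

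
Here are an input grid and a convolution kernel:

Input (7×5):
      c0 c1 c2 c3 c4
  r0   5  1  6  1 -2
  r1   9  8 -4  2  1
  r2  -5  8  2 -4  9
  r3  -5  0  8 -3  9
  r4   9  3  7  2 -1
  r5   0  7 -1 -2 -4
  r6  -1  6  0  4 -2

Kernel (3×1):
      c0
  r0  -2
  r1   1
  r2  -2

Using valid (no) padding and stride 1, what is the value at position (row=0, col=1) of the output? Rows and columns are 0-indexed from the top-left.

The receptive field on the input at this output position is [1 / 8 / 8]. Elementwise product with the kernel and sum: 1·-2 + 8·1 + 8·-2.

-10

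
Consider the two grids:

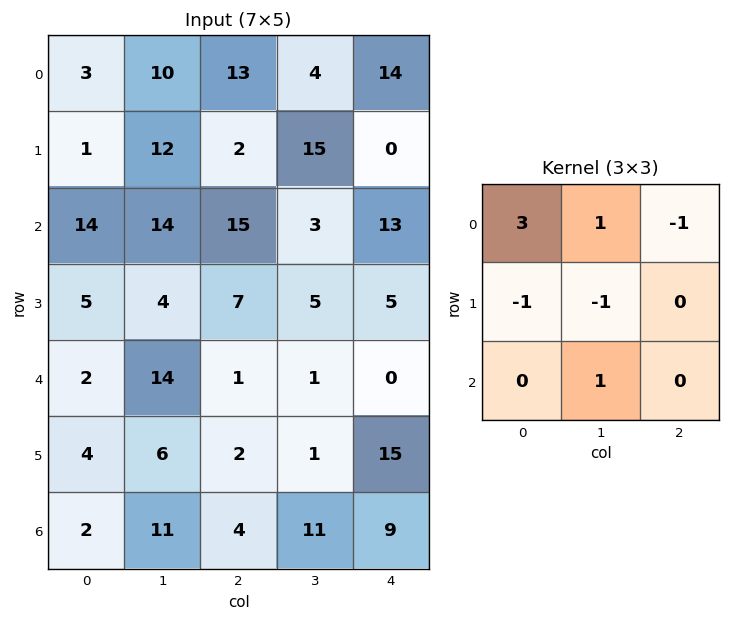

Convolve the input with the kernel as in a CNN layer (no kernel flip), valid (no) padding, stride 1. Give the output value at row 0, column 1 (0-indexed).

The receptive field on the input at this output position is [10 13 4 / 12 2 15 / 14 15 3]. Elementwise product with the kernel and sum: 10·3 + 13·1 + 4·-1 + 12·-1 + 2·-1 + 15·1.

40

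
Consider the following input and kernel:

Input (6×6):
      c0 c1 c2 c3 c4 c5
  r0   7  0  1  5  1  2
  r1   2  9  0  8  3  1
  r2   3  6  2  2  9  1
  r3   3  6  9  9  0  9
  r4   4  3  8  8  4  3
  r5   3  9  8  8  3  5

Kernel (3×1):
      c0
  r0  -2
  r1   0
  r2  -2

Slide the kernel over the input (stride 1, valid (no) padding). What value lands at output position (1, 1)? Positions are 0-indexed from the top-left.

The receptive field on the input at this output position is [9 / 6 / 6]. Elementwise product with the kernel and sum: 9·-2 + 6·-2.

-30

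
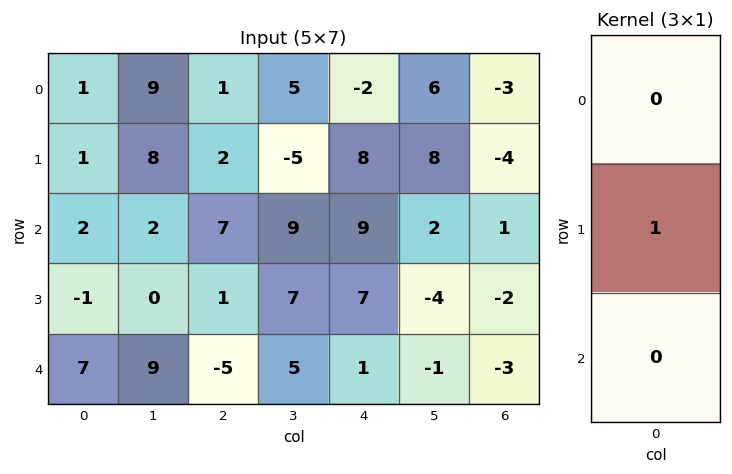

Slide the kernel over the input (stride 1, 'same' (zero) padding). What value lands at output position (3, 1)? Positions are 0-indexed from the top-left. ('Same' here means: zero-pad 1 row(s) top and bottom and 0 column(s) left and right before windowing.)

0

The receptive field on the zero-padded input at this output position is [2 / 0 / 9]. Elementwise product with the kernel and sum: 0·1.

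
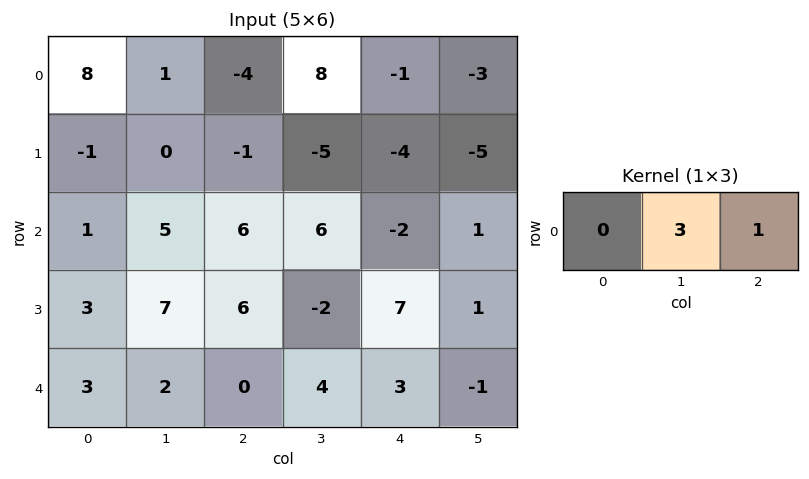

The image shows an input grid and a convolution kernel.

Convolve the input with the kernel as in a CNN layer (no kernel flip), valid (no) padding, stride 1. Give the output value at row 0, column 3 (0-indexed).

The receptive field on the input at this output position is [8 -1 -3]. Elementwise product with the kernel and sum: -1·3 + -3·1.

-6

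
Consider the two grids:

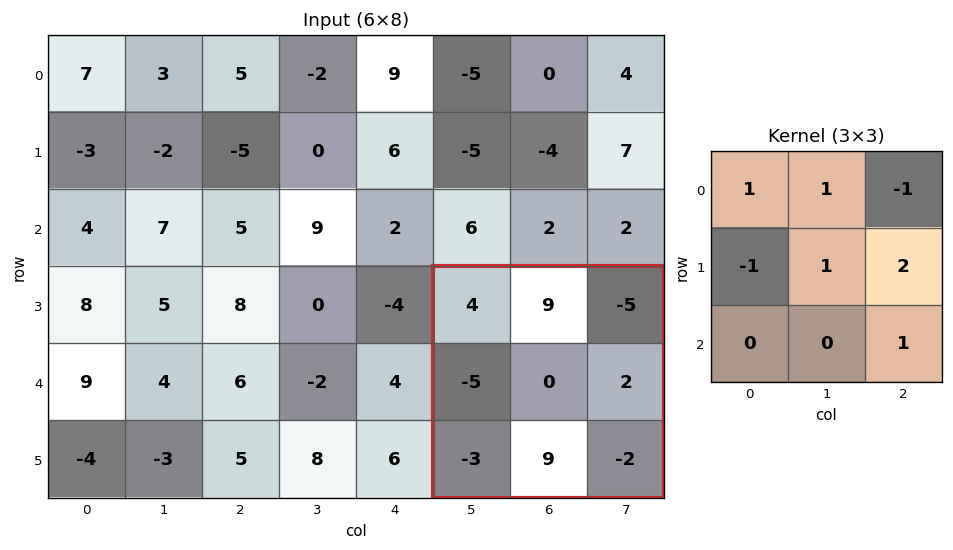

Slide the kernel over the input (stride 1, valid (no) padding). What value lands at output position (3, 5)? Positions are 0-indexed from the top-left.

The receptive field on the input at this output position is [4 9 -5 / -5 0 2 / -3 9 -2]. Elementwise product with the kernel and sum: 4·1 + 9·1 + -5·-1 + -5·-1 + 0·1 + 2·2 + -2·1.

25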